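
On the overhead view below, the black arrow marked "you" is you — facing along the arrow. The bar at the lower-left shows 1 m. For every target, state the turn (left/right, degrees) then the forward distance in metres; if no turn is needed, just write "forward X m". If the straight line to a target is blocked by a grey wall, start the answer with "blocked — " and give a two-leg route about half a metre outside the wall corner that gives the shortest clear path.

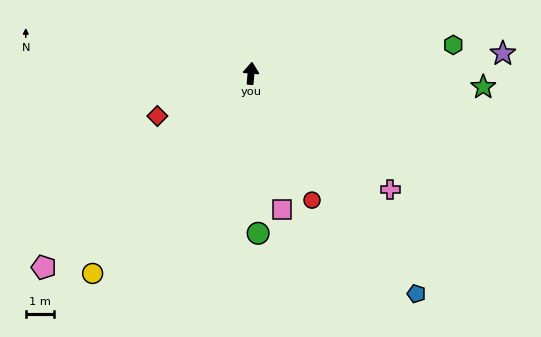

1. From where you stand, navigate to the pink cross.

turn right 125°, forward 6.5 m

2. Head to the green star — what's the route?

turn right 88°, forward 8.4 m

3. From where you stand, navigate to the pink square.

turn right 162°, forward 5.0 m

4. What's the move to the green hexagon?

turn right 77°, forward 7.3 m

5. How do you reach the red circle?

turn right 149°, forward 5.1 m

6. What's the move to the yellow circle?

turn left 147°, forward 9.2 m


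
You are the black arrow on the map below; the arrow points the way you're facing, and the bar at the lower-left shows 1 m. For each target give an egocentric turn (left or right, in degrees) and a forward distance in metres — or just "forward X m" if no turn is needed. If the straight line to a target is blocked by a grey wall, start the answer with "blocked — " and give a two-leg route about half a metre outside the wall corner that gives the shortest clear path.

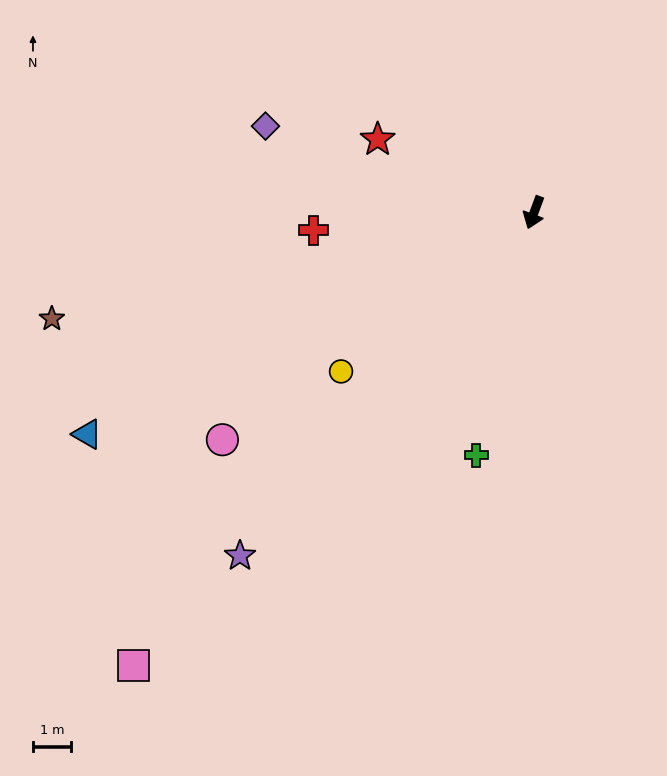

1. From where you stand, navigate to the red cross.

turn right 65°, forward 5.8 m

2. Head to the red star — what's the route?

turn right 95°, forward 4.5 m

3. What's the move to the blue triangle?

turn right 43°, forward 13.1 m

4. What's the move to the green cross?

turn left 7°, forward 6.6 m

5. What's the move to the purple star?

turn right 20°, forward 11.9 m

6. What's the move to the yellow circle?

turn right 30°, forward 6.6 m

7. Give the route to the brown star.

turn right 57°, forward 13.0 m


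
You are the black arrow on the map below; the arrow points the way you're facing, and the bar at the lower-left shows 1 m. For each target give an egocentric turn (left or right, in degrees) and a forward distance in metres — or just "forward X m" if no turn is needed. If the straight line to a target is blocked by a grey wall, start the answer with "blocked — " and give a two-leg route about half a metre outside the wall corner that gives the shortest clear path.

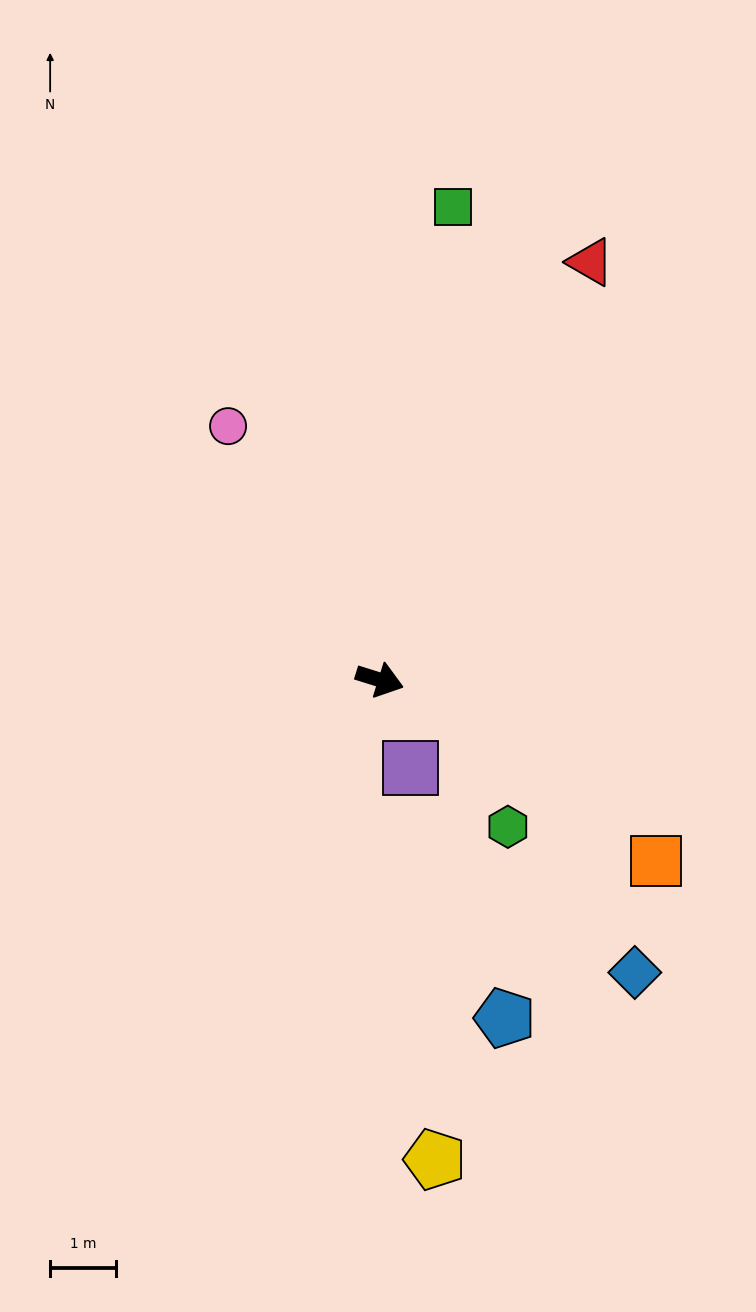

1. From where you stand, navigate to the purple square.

turn right 53°, forward 1.4 m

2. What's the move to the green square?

turn left 98°, forward 7.3 m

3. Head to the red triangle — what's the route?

turn left 81°, forward 7.1 m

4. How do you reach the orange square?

turn right 16°, forward 5.1 m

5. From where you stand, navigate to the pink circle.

turn left 138°, forward 4.5 m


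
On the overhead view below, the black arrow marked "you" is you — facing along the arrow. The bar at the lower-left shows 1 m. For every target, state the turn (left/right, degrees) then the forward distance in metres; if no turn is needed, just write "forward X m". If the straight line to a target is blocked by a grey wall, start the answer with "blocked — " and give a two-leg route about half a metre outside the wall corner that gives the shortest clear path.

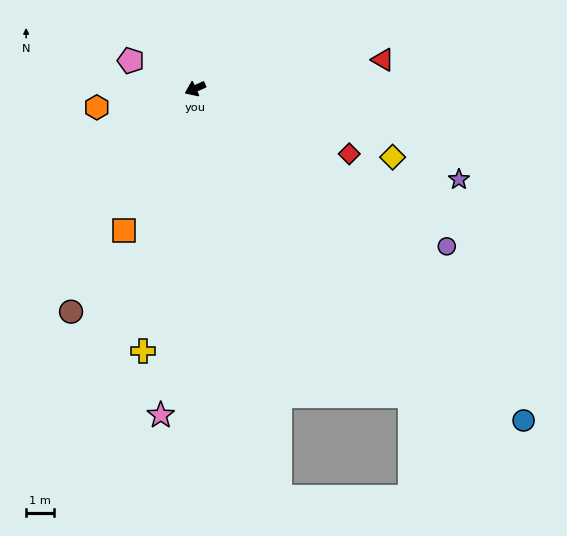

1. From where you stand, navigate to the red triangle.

turn left 165°, forward 6.7 m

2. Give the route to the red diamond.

turn left 133°, forward 5.9 m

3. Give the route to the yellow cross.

turn left 55°, forward 9.4 m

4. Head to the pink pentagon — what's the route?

turn right 48°, forward 2.5 m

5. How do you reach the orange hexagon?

turn right 13°, forward 3.5 m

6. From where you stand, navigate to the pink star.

turn left 60°, forward 11.6 m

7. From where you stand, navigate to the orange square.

turn left 39°, forward 5.6 m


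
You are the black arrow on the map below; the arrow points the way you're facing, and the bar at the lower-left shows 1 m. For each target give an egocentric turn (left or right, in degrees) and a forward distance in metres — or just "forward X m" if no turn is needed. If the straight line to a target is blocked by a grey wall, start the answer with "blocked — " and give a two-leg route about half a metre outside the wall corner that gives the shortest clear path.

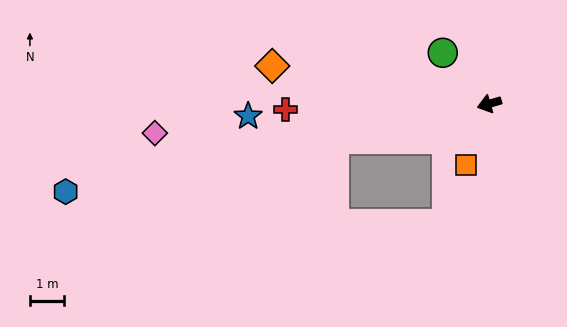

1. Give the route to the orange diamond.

turn right 26°, forward 6.4 m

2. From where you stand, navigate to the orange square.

turn left 53°, forward 1.9 m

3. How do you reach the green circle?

turn right 64°, forward 2.0 m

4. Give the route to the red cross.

turn right 15°, forward 5.9 m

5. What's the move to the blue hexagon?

turn right 5°, forward 12.6 m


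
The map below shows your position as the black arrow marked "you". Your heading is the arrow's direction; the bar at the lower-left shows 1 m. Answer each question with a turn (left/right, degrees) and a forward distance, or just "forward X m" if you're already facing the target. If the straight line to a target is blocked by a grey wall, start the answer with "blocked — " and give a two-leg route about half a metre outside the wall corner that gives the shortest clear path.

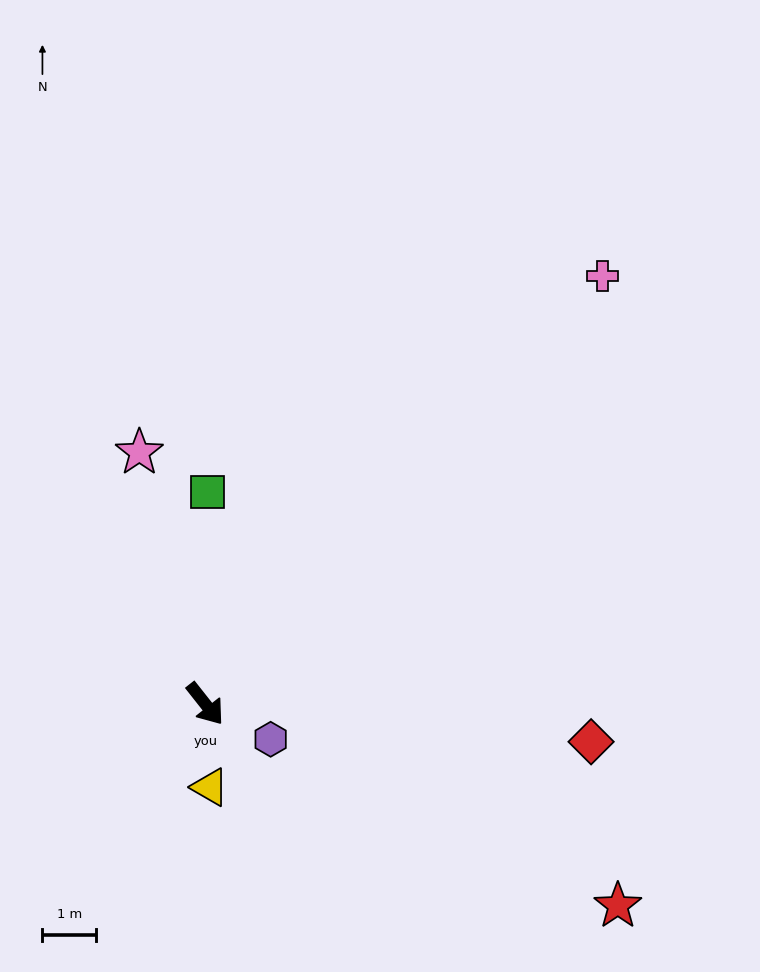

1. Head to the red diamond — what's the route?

turn left 46°, forward 7.3 m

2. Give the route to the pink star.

turn left 156°, forward 4.9 m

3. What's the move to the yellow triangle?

turn right 35°, forward 1.6 m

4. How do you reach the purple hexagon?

turn left 23°, forward 1.4 m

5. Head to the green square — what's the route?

turn left 141°, forward 4.0 m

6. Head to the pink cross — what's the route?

turn left 99°, forward 10.9 m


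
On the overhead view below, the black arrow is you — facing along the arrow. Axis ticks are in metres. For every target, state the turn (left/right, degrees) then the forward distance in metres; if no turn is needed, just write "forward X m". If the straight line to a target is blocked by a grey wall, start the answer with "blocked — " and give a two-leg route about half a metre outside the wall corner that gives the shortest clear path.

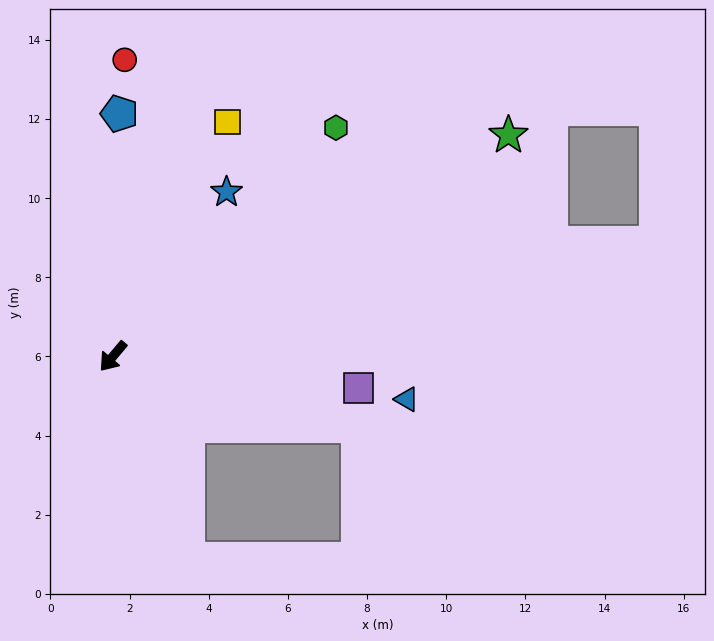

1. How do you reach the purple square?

turn left 123°, forward 6.3 m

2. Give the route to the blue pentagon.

turn right 141°, forward 6.1 m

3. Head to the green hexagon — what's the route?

turn left 176°, forward 8.1 m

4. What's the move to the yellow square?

turn right 166°, forward 6.6 m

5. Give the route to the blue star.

turn right 175°, forward 5.0 m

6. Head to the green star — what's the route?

turn left 159°, forward 11.4 m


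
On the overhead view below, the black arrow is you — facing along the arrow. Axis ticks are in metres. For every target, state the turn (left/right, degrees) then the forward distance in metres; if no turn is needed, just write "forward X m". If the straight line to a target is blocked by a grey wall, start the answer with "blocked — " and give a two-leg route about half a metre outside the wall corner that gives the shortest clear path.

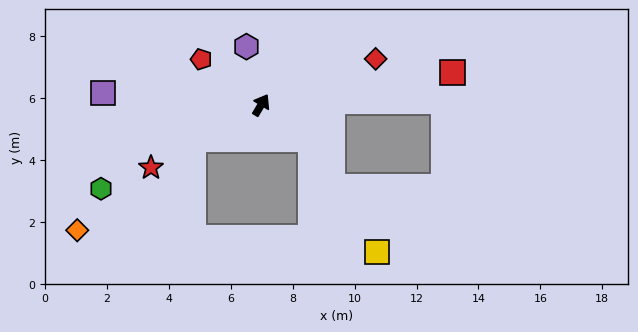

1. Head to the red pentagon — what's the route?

turn left 84°, forward 2.4 m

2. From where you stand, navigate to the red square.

turn right 49°, forward 6.3 m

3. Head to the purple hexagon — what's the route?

turn left 45°, forward 1.9 m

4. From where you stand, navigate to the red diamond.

turn right 37°, forward 4.0 m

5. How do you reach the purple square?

turn left 117°, forward 5.1 m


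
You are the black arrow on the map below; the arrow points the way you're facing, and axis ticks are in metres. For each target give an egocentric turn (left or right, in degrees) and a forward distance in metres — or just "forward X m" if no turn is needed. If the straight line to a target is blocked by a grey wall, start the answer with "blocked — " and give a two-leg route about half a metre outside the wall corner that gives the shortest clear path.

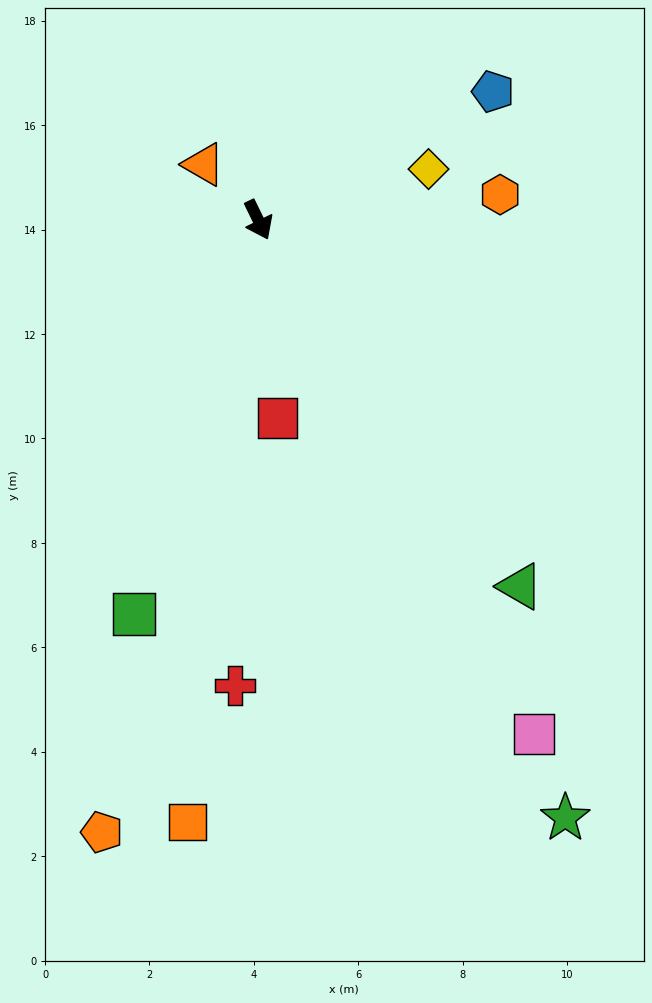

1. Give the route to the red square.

turn right 20°, forward 3.8 m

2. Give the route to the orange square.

turn right 33°, forward 11.6 m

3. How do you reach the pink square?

turn left 2°, forward 11.2 m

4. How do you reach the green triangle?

turn left 10°, forward 8.6 m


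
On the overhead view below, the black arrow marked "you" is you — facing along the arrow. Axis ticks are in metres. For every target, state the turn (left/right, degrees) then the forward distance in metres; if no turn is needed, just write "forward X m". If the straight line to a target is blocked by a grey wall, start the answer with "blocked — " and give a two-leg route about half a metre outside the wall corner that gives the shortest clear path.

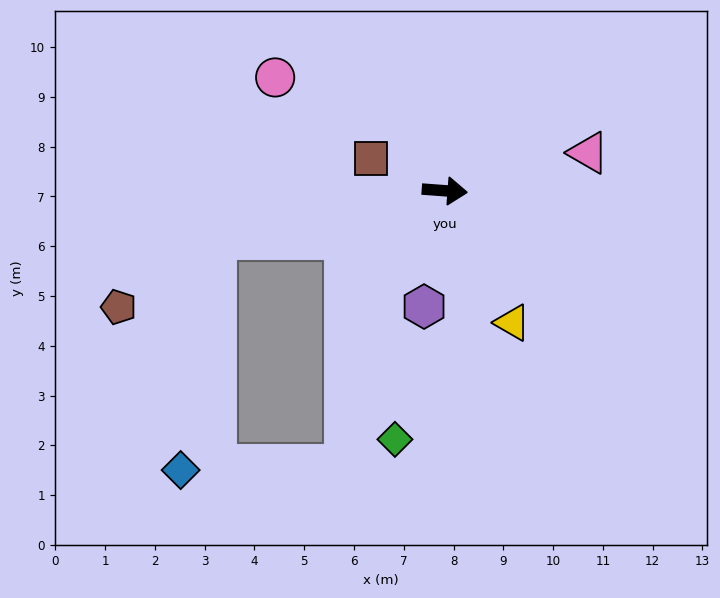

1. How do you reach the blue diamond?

blocked — turn right 164°, forward 4.7 m, then turn left 70°, forward 4.7 m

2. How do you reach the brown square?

turn left 161°, forward 1.6 m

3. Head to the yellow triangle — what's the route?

turn right 59°, forward 3.0 m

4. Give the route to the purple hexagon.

turn right 96°, forward 2.4 m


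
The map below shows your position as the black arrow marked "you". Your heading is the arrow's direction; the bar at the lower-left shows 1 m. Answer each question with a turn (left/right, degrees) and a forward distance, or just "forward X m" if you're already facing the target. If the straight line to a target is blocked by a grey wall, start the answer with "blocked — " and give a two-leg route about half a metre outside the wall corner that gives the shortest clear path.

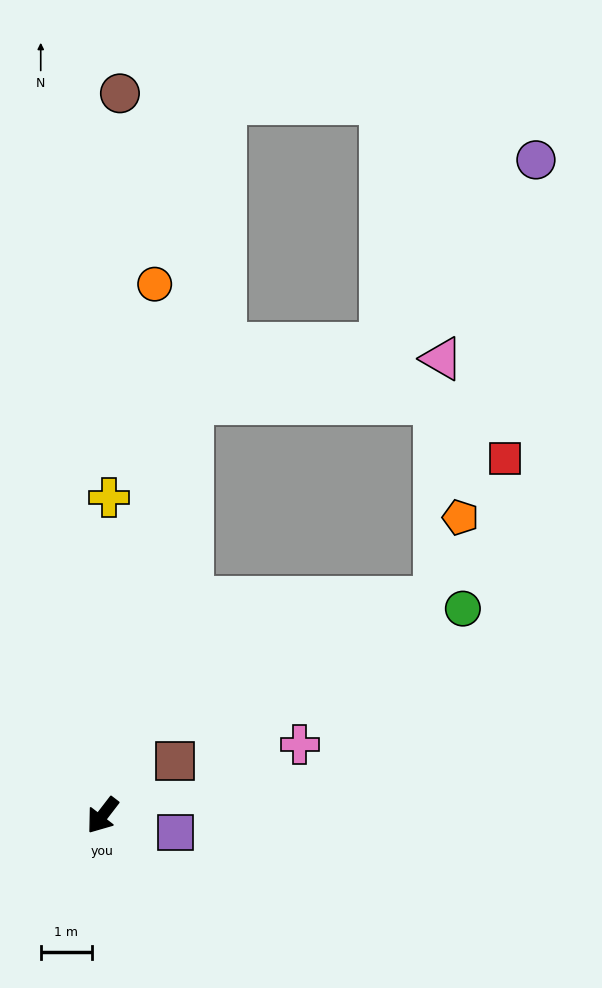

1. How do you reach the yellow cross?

turn right 144°, forward 6.2 m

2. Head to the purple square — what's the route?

turn left 114°, forward 1.5 m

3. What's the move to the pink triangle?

blocked — turn right 155°, forward 8.2 m, then turn right 67°, forward 4.9 m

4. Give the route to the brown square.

turn left 164°, forward 1.8 m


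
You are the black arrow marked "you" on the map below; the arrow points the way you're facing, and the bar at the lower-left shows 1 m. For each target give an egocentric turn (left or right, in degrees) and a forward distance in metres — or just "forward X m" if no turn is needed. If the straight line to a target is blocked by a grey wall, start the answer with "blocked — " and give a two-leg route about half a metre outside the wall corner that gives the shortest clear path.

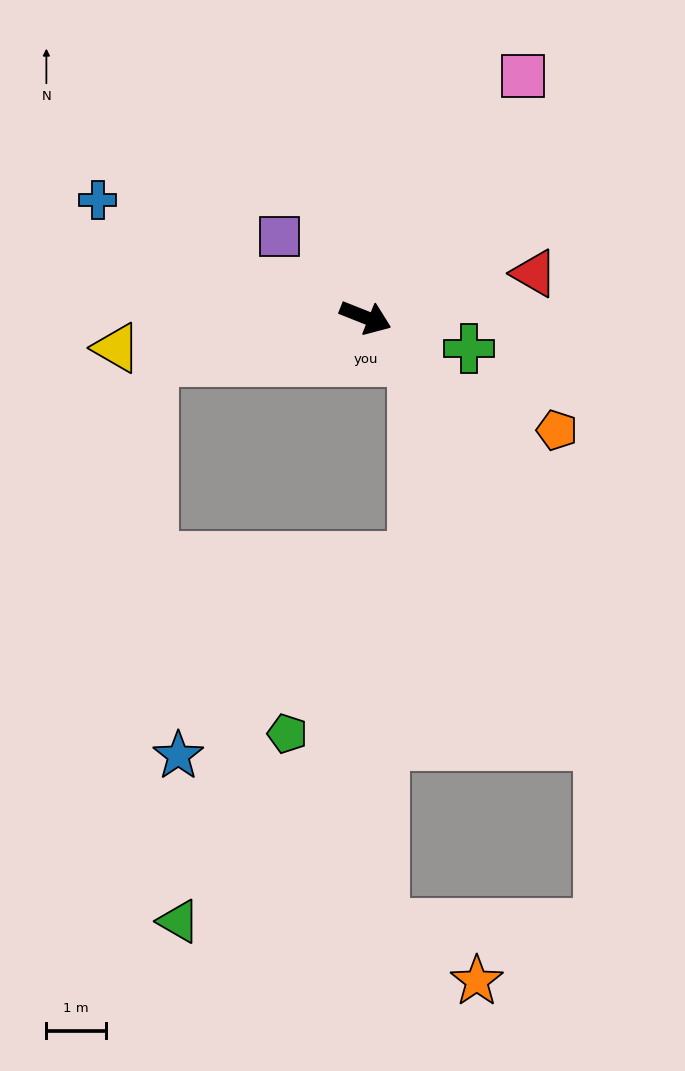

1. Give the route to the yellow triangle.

turn right 151°, forward 4.2 m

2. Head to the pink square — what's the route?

turn left 79°, forward 4.8 m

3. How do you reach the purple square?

turn left 158°, forward 2.0 m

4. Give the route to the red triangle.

turn left 36°, forward 2.9 m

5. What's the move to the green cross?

turn left 5°, forward 1.8 m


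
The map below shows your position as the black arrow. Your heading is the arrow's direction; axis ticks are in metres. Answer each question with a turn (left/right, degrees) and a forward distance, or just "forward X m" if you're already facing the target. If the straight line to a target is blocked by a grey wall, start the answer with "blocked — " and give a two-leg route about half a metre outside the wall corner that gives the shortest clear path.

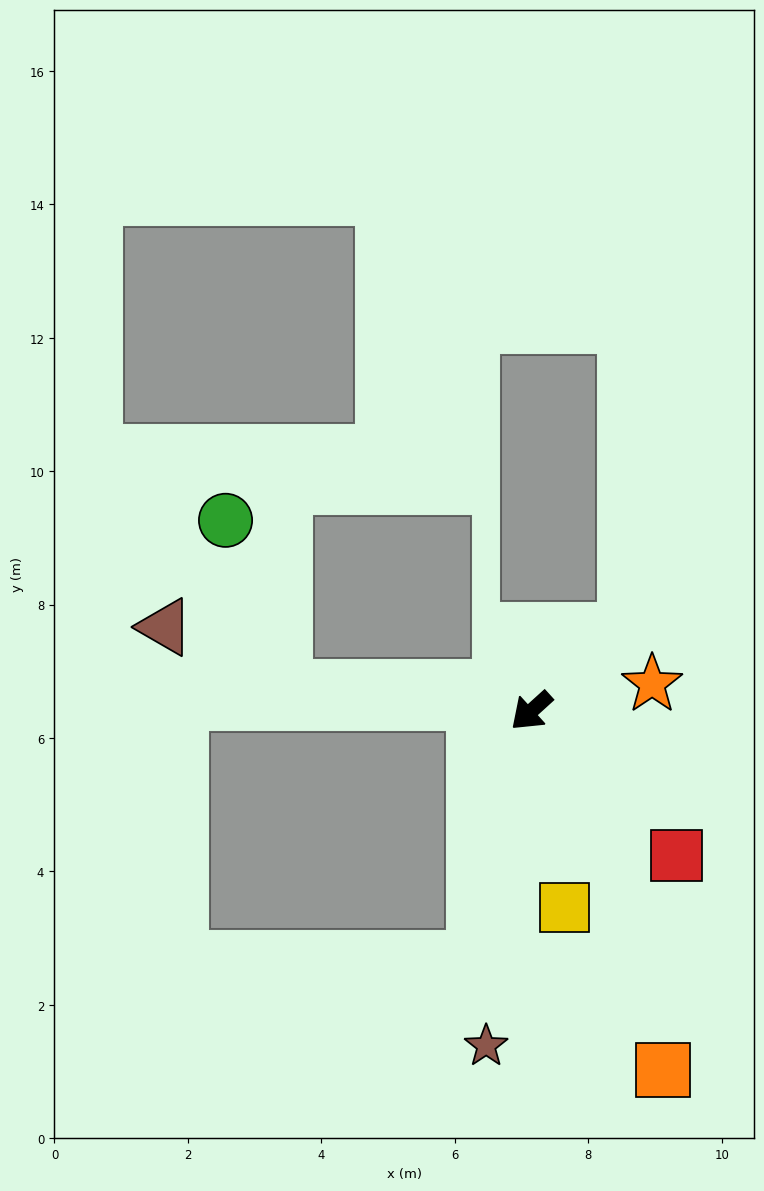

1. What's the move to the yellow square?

turn left 57°, forward 3.0 m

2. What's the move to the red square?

turn left 93°, forward 3.1 m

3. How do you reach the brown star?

turn left 40°, forward 5.1 m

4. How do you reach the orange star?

turn left 150°, forward 1.9 m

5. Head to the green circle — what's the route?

blocked — turn right 48°, forward 3.7 m, then turn right 65°, forward 2.7 m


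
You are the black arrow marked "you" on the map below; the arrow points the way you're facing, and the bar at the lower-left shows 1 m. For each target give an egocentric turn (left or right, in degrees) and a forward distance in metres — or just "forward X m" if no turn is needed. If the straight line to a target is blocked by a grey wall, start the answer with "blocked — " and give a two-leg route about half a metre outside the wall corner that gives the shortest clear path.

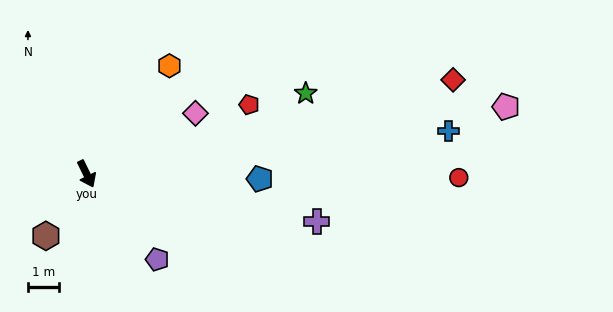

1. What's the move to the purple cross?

turn left 52°, forward 7.7 m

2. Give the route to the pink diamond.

turn left 93°, forward 4.1 m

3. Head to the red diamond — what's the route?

turn left 78°, forward 12.3 m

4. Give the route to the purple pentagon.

turn left 14°, forward 3.6 m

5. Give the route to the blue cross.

turn left 71°, forward 11.9 m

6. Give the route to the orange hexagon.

turn left 117°, forward 4.4 m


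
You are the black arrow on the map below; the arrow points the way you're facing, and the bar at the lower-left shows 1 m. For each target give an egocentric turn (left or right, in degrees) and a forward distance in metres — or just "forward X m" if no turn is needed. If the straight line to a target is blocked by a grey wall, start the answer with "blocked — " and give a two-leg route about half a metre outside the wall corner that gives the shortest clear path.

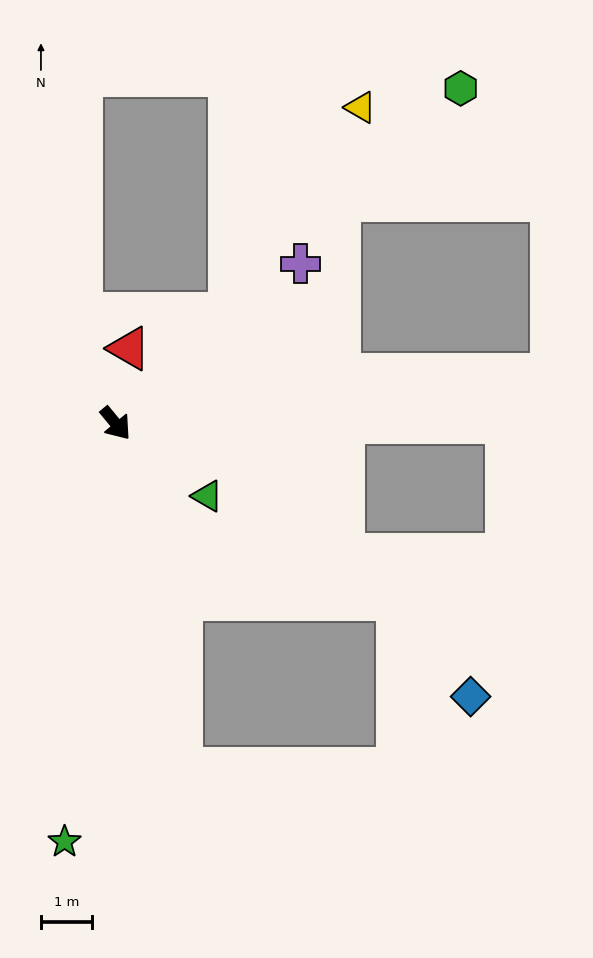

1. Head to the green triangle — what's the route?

turn left 12°, forward 2.3 m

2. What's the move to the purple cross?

turn left 91°, forward 4.8 m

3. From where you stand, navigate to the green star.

turn right 47°, forward 8.3 m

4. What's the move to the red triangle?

turn left 130°, forward 1.5 m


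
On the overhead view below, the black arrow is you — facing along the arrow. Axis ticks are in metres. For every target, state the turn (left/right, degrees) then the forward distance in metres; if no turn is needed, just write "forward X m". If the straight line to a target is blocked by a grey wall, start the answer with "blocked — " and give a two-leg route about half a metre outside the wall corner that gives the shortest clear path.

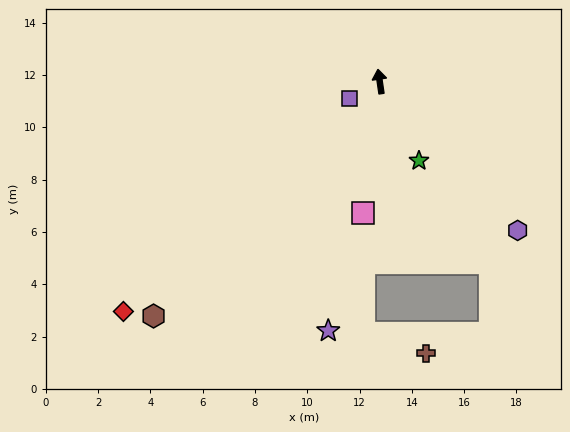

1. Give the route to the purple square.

turn left 111°, forward 1.3 m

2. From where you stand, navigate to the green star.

turn right 162°, forward 3.4 m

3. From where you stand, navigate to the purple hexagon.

turn right 146°, forward 7.8 m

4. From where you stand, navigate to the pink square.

turn left 164°, forward 5.1 m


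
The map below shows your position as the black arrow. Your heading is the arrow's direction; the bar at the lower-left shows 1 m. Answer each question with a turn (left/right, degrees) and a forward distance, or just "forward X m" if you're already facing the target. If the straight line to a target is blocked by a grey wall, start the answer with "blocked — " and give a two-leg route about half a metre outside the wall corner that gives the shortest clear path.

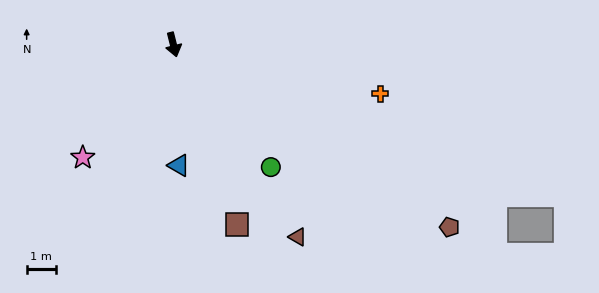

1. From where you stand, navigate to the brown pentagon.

turn left 42°, forward 11.3 m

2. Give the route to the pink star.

turn right 53°, forward 4.9 m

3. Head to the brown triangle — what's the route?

turn left 19°, forward 7.8 m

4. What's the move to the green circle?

turn left 24°, forward 5.3 m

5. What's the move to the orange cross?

turn left 63°, forward 7.3 m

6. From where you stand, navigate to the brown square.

turn left 5°, forward 6.5 m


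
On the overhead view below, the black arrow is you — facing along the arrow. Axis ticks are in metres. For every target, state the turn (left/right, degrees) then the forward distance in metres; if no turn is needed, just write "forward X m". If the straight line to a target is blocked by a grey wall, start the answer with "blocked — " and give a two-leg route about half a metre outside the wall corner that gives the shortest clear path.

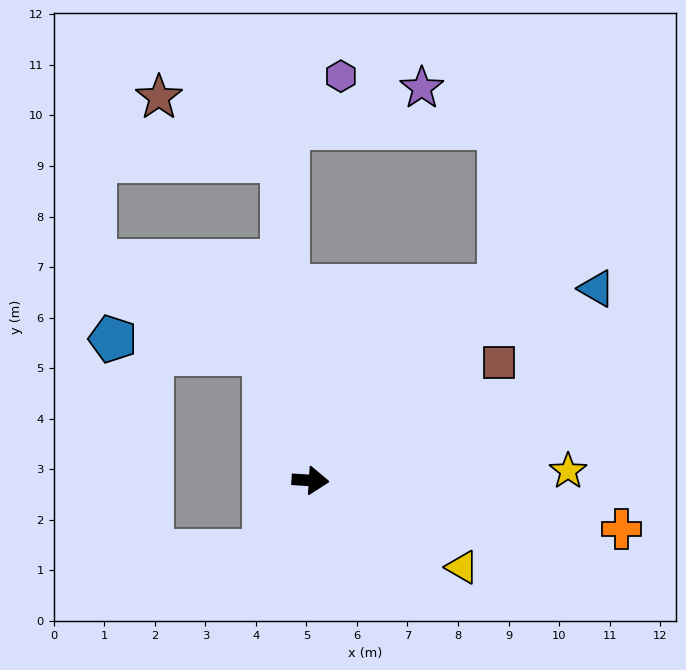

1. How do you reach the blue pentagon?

blocked — turn left 114°, forward 2.7 m, then turn left 64°, forward 3.0 m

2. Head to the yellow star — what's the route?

turn left 6°, forward 5.1 m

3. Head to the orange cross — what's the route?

turn right 5°, forward 6.2 m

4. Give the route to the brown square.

turn left 36°, forward 4.4 m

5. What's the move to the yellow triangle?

turn right 26°, forward 3.5 m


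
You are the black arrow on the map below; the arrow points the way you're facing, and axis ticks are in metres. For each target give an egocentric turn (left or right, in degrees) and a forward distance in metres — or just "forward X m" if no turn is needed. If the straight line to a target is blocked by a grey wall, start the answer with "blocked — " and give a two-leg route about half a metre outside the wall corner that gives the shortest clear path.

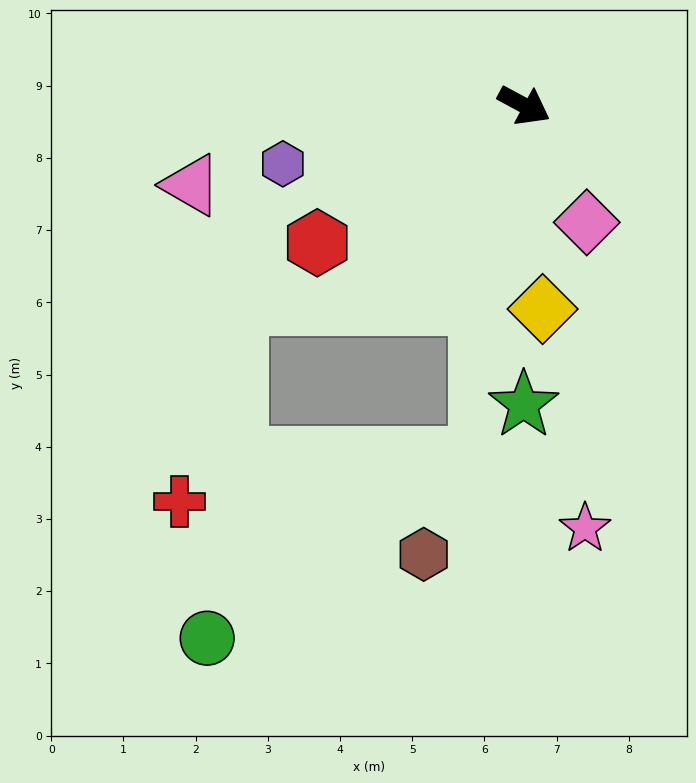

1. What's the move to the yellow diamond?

turn right 56°, forward 2.8 m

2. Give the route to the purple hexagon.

turn right 138°, forward 3.4 m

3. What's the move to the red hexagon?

turn right 118°, forward 3.4 m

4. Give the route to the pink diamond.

turn right 33°, forward 1.8 m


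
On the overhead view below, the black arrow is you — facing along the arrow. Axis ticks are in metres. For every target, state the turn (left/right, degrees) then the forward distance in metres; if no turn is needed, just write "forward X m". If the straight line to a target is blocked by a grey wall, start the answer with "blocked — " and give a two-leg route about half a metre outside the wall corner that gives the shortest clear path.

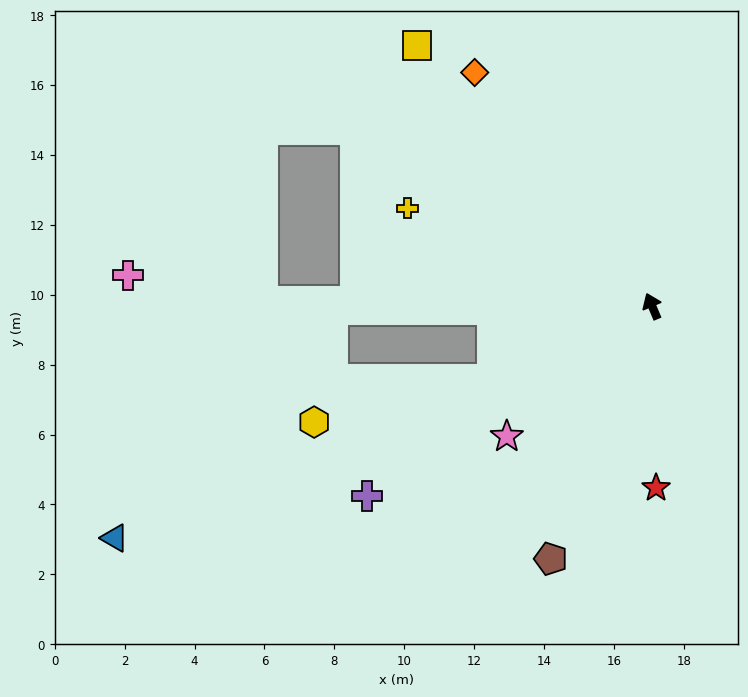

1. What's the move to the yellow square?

turn left 19°, forward 10.0 m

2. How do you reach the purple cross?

turn left 101°, forward 9.8 m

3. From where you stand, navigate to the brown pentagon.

turn left 135°, forward 7.8 m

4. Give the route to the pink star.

turn left 109°, forward 5.6 m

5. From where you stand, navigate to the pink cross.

blocked — turn left 66°, forward 11.1 m, then turn right 10°, forward 3.9 m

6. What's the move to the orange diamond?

turn left 14°, forward 8.4 m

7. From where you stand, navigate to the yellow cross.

turn left 45°, forward 7.5 m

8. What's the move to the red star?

turn left 158°, forward 5.2 m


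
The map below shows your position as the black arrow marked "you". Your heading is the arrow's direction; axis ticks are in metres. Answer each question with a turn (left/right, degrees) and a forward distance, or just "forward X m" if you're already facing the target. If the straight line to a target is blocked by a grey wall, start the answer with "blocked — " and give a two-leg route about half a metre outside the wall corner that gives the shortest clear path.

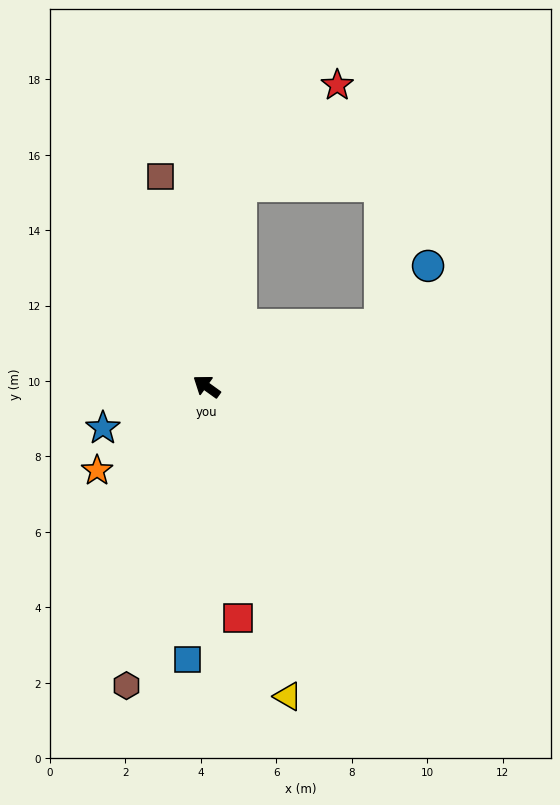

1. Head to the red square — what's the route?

turn left 134°, forward 6.2 m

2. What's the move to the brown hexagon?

turn left 111°, forward 8.2 m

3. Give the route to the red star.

blocked — turn right 64°, forward 5.4 m, then turn right 34°, forward 3.7 m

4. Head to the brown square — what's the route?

turn right 42°, forward 5.7 m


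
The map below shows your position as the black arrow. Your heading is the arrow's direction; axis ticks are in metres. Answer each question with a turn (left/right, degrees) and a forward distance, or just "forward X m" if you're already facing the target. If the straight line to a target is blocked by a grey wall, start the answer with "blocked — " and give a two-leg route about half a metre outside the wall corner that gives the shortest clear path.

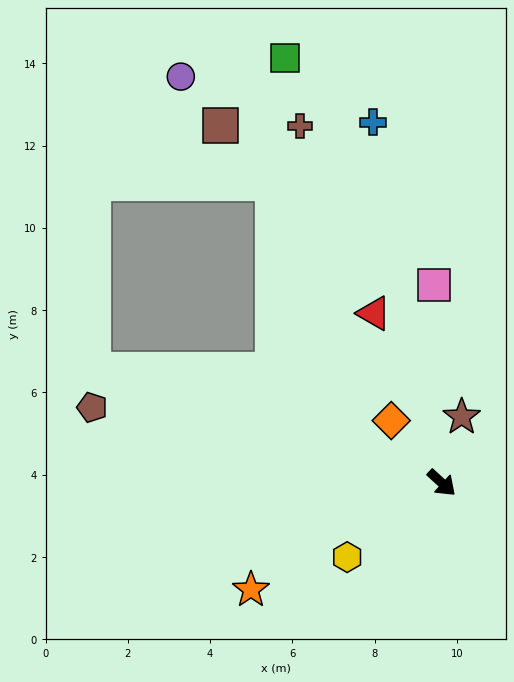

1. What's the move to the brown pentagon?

turn right 150°, forward 8.7 m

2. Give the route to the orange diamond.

turn left 172°, forward 1.9 m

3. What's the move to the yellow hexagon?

turn right 99°, forward 2.9 m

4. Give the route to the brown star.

turn left 116°, forward 1.7 m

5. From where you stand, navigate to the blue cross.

turn left 143°, forward 8.9 m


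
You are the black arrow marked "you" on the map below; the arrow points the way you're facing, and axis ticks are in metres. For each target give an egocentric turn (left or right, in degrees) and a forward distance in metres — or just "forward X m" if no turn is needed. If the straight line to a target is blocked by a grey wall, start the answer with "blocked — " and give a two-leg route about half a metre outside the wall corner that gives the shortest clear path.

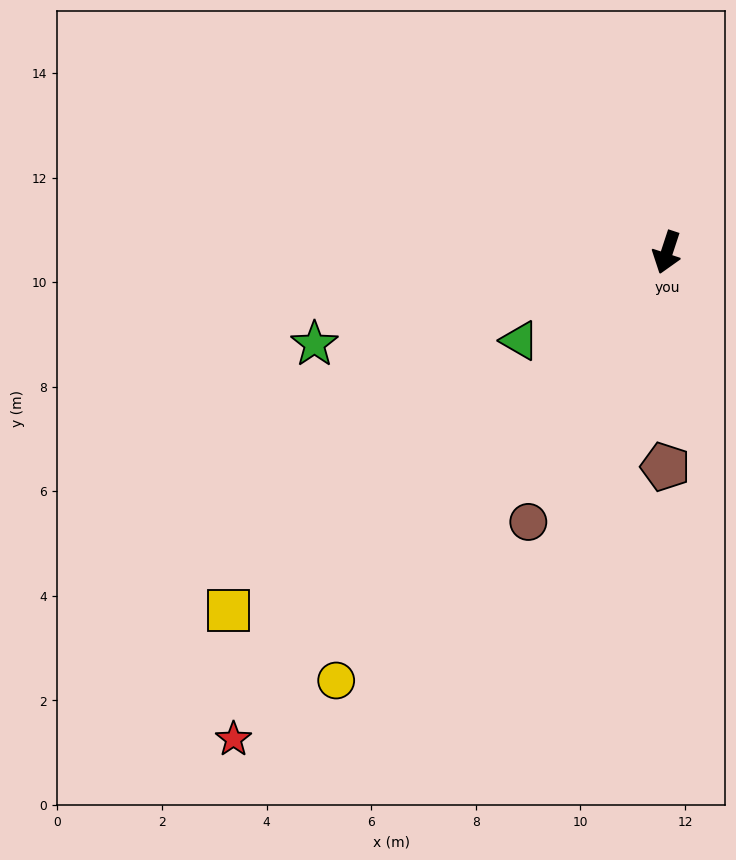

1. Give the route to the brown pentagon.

turn left 18°, forward 4.1 m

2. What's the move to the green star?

turn right 57°, forward 7.0 m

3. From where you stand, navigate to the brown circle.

turn right 9°, forward 5.8 m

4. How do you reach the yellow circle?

turn right 19°, forward 10.3 m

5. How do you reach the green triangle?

turn right 41°, forward 3.3 m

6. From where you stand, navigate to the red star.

turn right 23°, forward 12.5 m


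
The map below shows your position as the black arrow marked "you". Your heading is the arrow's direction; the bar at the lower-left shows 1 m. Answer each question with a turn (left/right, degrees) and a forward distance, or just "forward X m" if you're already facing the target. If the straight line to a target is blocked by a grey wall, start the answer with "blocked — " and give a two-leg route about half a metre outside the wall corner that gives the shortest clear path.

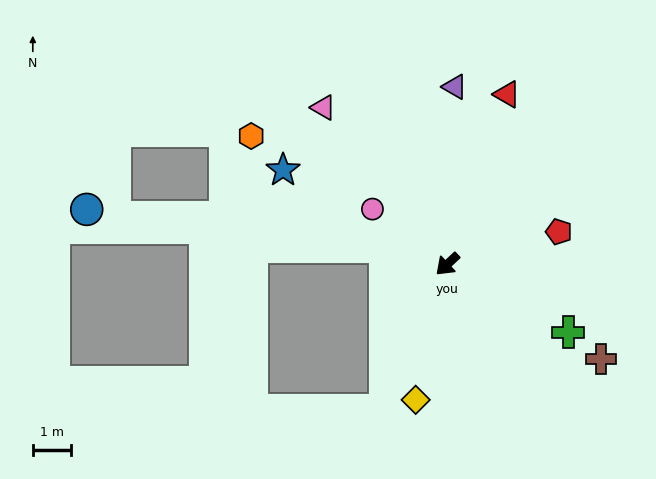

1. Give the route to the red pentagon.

turn left 153°, forward 3.1 m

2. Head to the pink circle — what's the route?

turn right 79°, forward 2.4 m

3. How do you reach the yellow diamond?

turn left 34°, forward 3.7 m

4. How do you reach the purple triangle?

turn right 136°, forward 4.7 m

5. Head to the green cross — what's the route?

turn left 107°, forward 3.7 m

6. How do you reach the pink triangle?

turn right 95°, forward 5.3 m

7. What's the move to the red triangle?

turn right 152°, forward 4.7 m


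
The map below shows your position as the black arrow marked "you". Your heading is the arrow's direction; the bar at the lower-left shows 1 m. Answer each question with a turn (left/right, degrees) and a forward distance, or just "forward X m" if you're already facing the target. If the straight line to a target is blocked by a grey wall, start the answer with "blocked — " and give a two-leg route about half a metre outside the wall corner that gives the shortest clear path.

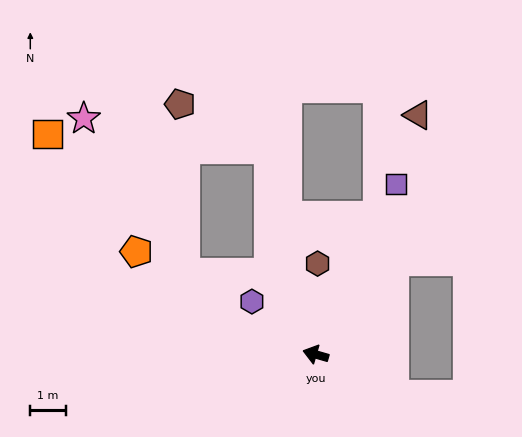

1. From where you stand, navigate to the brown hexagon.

turn right 75°, forward 2.6 m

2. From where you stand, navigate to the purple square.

turn right 99°, forward 5.3 m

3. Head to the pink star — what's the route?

blocked — turn right 61°, forward 5.9 m, then turn left 68°, forward 5.3 m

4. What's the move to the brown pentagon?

blocked — turn right 61°, forward 5.9 m, then turn left 51°, forward 2.8 m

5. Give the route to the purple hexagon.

turn right 24°, forward 2.3 m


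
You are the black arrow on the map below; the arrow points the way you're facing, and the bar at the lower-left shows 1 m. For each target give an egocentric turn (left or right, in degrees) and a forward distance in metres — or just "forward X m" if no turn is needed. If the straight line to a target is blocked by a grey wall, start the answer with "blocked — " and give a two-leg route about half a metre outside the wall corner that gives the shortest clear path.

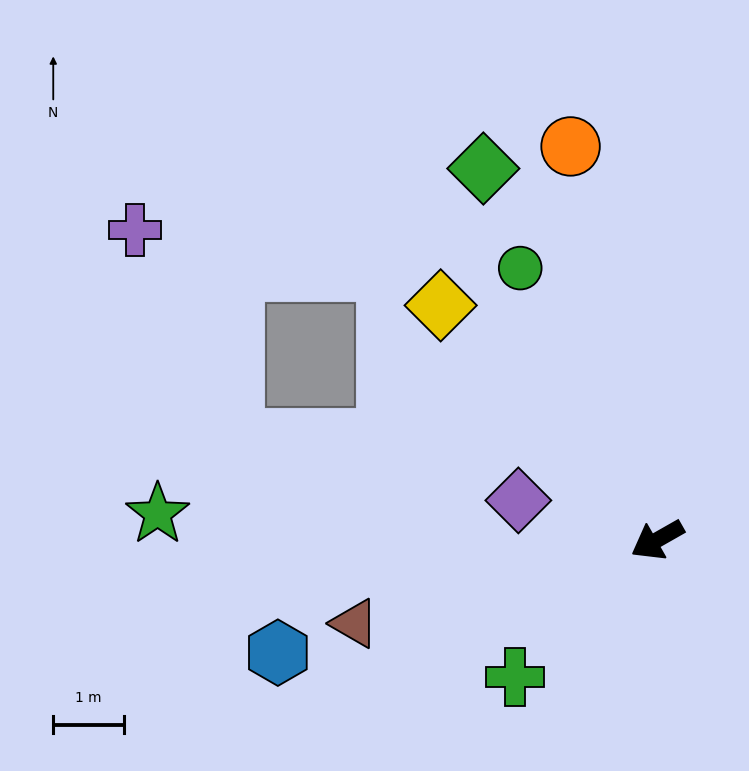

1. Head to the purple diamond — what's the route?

turn right 45°, forward 2.1 m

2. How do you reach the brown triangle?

turn right 14°, forward 4.5 m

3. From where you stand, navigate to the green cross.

turn left 14°, forward 2.8 m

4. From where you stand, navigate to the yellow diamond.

turn right 77°, forward 4.5 m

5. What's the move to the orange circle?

turn right 107°, forward 5.7 m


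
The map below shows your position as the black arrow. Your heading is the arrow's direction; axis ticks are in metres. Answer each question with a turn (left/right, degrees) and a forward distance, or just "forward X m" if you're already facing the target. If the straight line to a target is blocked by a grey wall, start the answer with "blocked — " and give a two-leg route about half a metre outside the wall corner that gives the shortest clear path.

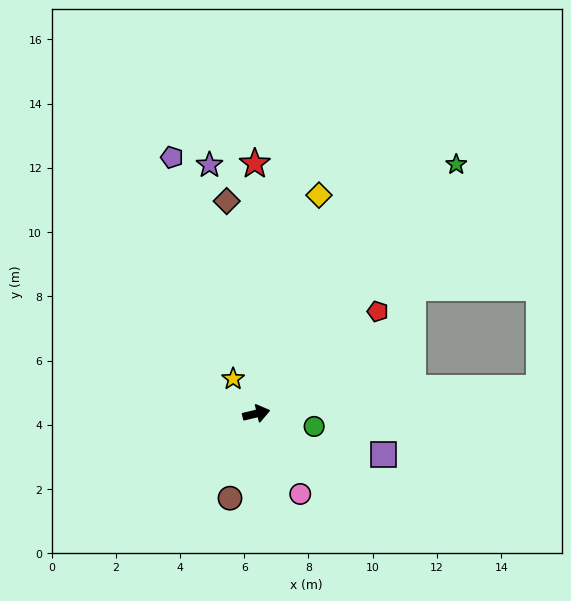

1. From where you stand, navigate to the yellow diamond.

turn left 61°, forward 7.1 m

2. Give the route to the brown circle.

turn right 121°, forward 2.8 m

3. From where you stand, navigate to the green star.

turn left 38°, forward 9.9 m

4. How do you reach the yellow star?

turn left 110°, forward 1.3 m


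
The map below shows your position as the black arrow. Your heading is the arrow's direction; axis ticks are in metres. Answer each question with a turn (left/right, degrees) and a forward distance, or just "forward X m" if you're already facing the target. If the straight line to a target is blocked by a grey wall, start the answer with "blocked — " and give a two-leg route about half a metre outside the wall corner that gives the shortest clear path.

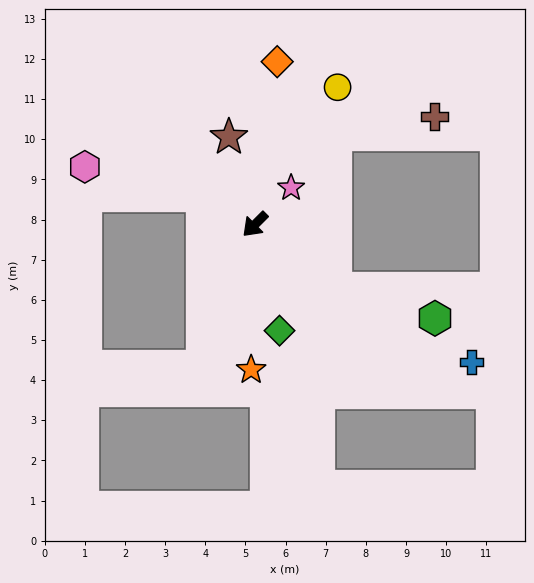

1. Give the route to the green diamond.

turn left 58°, forward 2.7 m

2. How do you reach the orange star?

turn left 43°, forward 3.6 m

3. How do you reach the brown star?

turn right 118°, forward 2.3 m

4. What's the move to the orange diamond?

turn right 143°, forward 4.1 m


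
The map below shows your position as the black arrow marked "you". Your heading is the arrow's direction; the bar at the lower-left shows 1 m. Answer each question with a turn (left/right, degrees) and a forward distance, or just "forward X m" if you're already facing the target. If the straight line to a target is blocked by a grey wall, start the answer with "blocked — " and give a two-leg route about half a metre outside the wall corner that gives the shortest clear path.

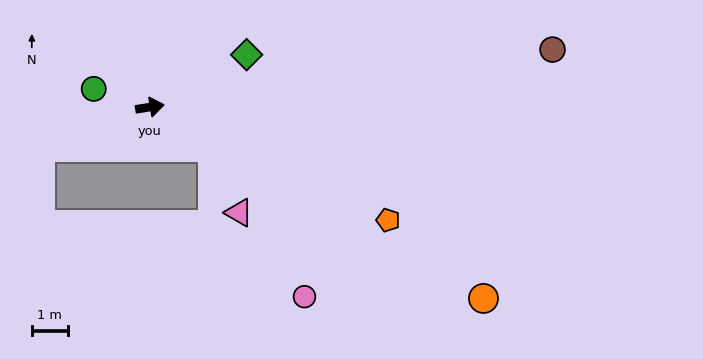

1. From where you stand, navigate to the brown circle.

forward 11.4 m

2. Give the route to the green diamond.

turn left 19°, forward 3.1 m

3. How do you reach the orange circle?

turn right 39°, forward 10.7 m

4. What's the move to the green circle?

turn left 153°, forward 1.6 m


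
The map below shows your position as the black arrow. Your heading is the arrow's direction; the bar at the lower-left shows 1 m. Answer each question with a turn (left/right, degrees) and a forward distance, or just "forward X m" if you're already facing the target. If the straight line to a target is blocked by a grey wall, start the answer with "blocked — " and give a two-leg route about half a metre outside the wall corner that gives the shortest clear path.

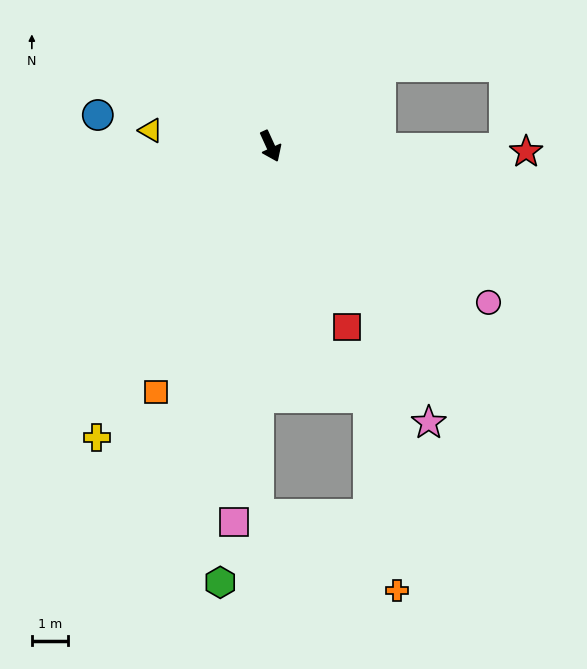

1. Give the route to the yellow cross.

turn right 55°, forward 9.3 m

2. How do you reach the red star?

turn left 64°, forward 7.0 m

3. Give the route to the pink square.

turn right 30°, forward 10.4 m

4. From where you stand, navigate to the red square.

forward 5.4 m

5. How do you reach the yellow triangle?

turn right 122°, forward 3.3 m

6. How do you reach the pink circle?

turn left 30°, forward 7.4 m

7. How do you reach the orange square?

turn right 49°, forward 7.5 m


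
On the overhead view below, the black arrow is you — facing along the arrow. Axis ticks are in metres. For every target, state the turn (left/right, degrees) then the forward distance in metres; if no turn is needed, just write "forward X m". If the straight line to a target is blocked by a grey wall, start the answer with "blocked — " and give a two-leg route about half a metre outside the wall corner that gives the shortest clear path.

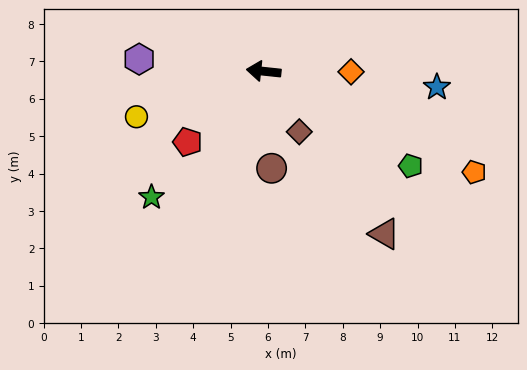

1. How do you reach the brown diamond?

turn left 127°, forward 1.9 m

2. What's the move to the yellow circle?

turn left 26°, forward 3.6 m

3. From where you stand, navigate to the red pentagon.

turn left 49°, forward 2.8 m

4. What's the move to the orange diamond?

turn right 174°, forward 2.3 m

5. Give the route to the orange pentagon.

turn left 160°, forward 6.2 m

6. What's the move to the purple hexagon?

forward 3.3 m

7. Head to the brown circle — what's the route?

turn left 101°, forward 2.6 m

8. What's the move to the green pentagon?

turn left 153°, forward 4.7 m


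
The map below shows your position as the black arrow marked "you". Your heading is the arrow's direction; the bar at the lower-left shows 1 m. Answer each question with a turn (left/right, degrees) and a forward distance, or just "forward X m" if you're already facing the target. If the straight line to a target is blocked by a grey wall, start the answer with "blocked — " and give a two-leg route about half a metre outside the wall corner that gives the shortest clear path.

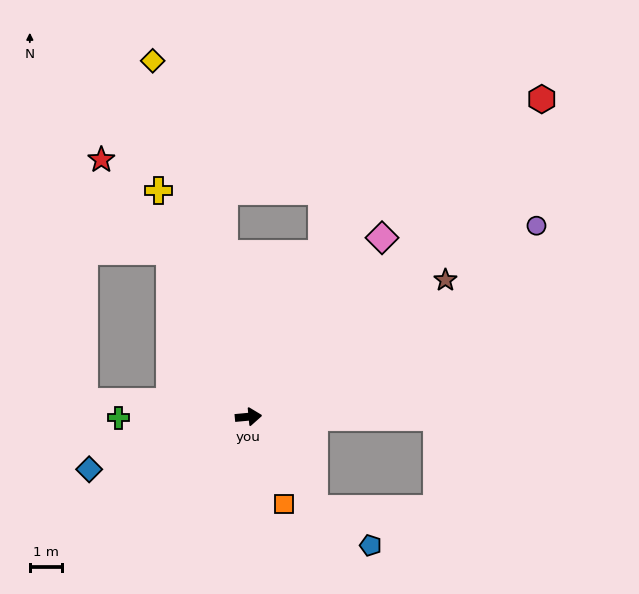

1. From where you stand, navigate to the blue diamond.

turn right 167°, forward 5.3 m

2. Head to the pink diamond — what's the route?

turn left 48°, forward 7.0 m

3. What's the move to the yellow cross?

turn left 106°, forward 7.7 m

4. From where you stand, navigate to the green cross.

turn left 175°, forward 4.1 m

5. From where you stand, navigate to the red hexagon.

turn left 42°, forward 13.6 m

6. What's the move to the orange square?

turn right 73°, forward 3.0 m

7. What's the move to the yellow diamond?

turn left 100°, forward 11.6 m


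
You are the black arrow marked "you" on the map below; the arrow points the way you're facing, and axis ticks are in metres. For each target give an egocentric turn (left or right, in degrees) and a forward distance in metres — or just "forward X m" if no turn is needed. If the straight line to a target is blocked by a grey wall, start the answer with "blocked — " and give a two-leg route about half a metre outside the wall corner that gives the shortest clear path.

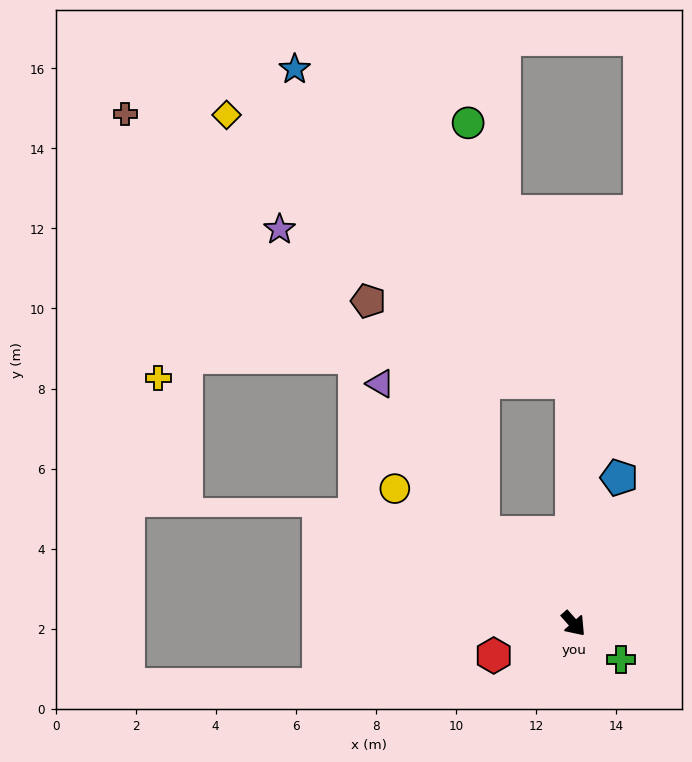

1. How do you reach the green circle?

blocked — turn left 139°, forward 6.0 m, then turn left 21°, forward 7.0 m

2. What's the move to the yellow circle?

turn right 169°, forward 5.6 m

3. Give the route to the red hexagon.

turn right 110°, forward 2.1 m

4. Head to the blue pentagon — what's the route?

turn left 121°, forward 3.8 m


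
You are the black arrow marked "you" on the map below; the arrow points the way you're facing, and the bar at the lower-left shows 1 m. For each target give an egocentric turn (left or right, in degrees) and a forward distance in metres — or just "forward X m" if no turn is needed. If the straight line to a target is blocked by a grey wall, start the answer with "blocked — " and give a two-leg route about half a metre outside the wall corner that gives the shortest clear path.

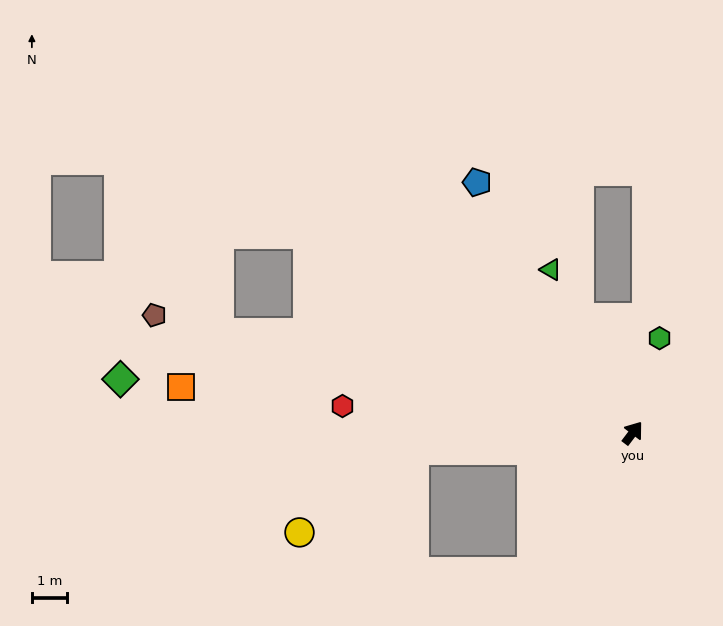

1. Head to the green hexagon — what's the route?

turn left 21°, forward 2.8 m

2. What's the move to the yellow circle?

blocked — turn left 132°, forward 6.2 m, then turn left 31°, forward 4.0 m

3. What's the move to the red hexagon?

turn left 122°, forward 8.2 m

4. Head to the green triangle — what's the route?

turn left 64°, forward 5.1 m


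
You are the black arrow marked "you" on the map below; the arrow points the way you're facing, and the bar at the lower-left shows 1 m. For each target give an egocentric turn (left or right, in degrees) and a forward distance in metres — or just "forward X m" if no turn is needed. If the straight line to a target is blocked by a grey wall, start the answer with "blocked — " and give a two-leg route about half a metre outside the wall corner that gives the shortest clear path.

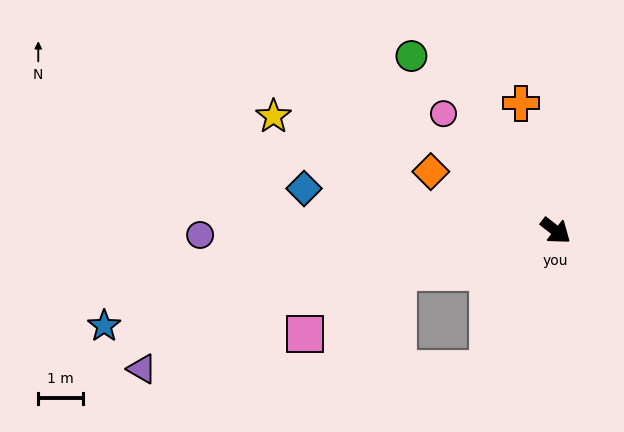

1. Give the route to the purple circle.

turn right 141°, forward 7.9 m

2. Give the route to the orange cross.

turn left 143°, forward 2.9 m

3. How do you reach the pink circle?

turn left 172°, forward 3.6 m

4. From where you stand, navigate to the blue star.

turn right 130°, forward 10.2 m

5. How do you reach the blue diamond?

turn right 152°, forward 5.6 m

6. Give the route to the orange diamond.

turn right 167°, forward 3.1 m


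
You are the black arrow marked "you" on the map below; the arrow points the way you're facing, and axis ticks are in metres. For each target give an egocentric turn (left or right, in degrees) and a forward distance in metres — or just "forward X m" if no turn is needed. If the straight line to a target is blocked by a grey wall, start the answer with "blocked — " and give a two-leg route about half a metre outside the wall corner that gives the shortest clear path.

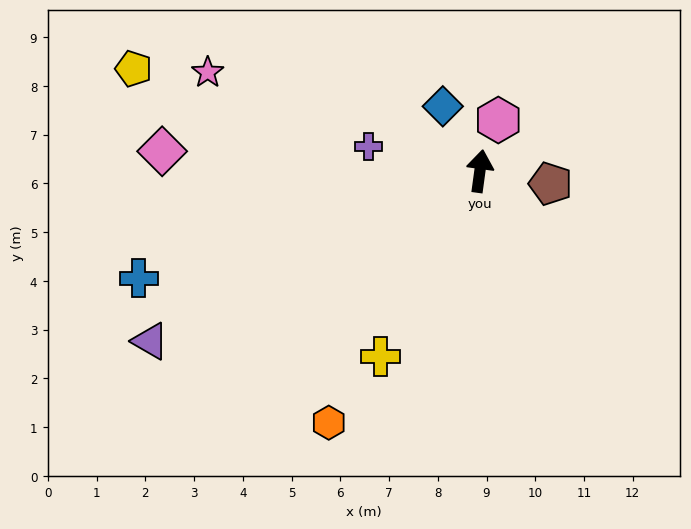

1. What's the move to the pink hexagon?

turn right 12°, forward 1.1 m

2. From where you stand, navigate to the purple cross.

turn left 86°, forward 2.3 m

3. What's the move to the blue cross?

turn left 115°, forward 7.3 m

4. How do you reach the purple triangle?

turn left 125°, forward 7.6 m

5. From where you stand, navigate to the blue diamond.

turn left 38°, forward 1.5 m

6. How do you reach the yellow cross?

turn left 160°, forward 4.3 m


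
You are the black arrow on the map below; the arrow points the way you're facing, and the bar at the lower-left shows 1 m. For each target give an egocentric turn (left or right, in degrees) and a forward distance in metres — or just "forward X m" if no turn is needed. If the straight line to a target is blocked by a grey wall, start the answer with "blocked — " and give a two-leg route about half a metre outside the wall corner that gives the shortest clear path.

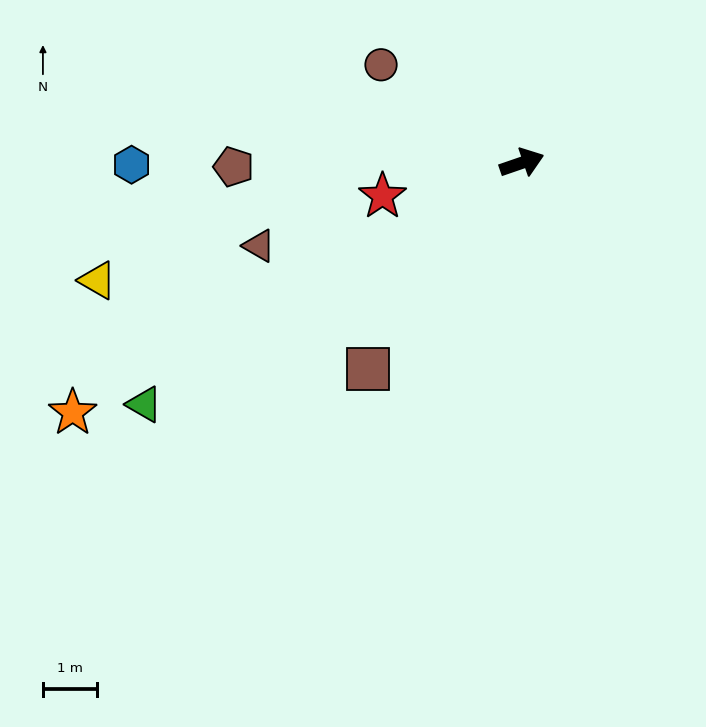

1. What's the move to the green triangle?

turn right 166°, forward 8.4 m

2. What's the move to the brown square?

turn right 146°, forward 4.8 m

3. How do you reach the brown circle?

turn left 126°, forward 3.2 m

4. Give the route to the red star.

turn left 174°, forward 2.7 m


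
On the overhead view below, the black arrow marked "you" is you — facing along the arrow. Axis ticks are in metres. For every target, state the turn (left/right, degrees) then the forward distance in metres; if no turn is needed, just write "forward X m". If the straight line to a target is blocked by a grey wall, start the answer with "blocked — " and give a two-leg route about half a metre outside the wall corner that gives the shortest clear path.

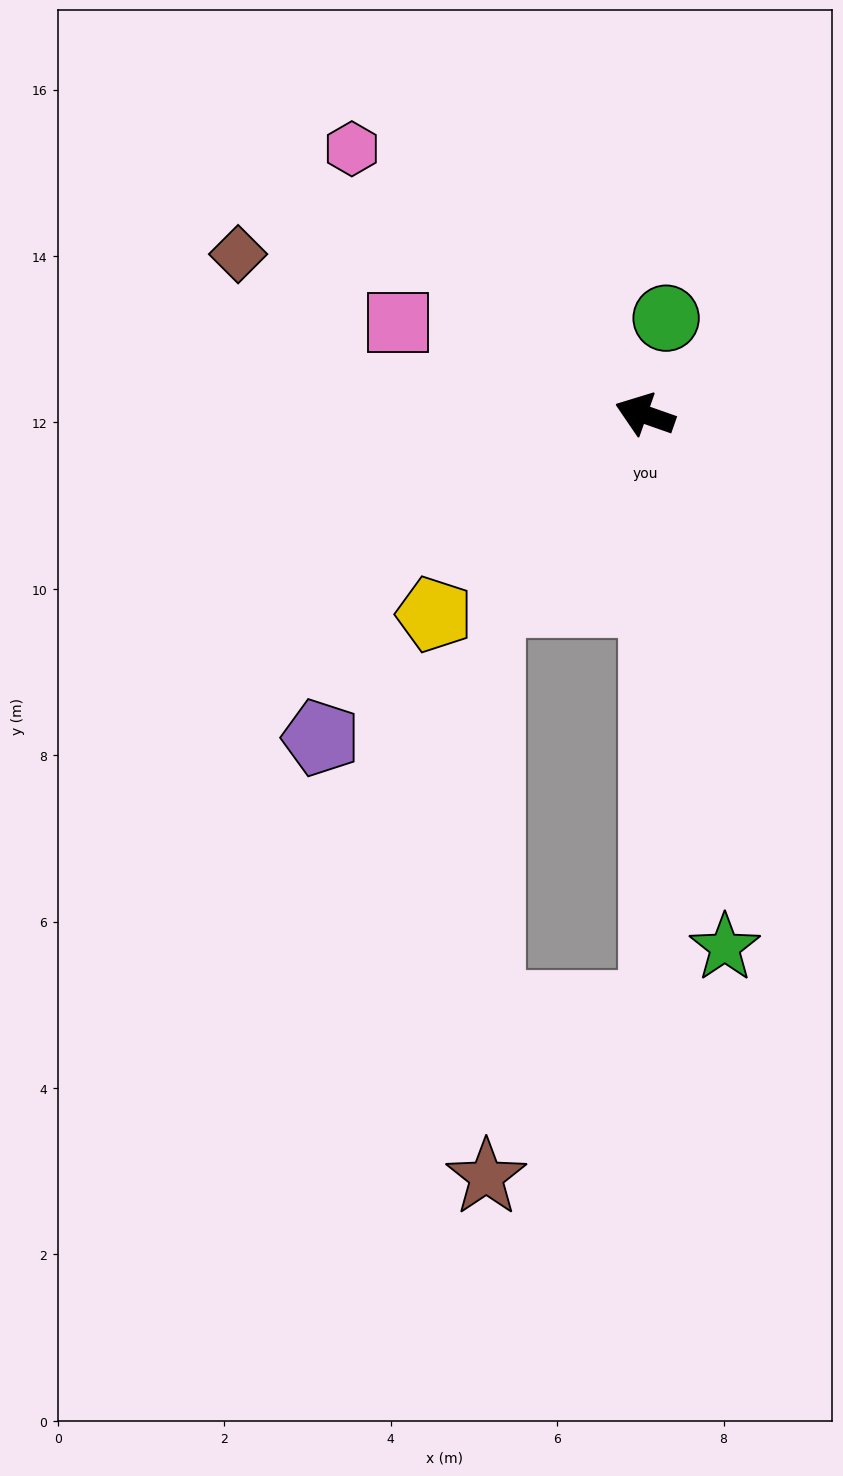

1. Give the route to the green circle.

turn right 83°, forward 1.2 m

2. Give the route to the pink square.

forward 3.2 m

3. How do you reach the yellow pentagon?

turn left 63°, forward 3.5 m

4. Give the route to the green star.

turn left 118°, forward 6.5 m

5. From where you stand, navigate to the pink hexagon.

turn right 23°, forward 4.8 m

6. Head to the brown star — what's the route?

blocked — turn left 70°, forward 2.9 m, then turn left 39°, forward 6.9 m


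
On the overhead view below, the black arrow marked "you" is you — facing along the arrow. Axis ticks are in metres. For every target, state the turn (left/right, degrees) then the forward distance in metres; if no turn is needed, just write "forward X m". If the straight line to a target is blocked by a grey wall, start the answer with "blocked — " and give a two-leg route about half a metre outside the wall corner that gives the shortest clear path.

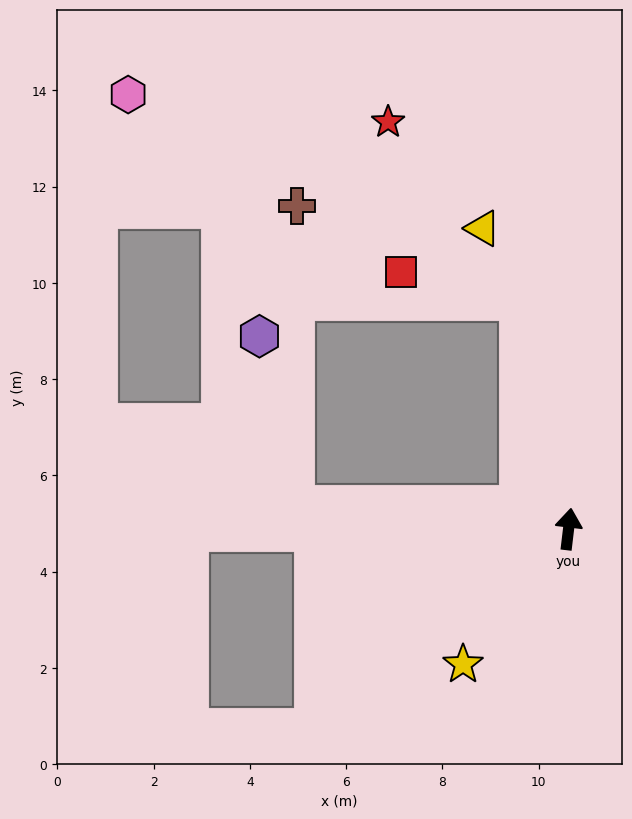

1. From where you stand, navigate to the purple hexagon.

blocked — turn left 92°, forward 5.7 m, then turn right 74°, forward 3.6 m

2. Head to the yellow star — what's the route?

turn left 149°, forward 3.6 m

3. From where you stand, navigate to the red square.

blocked — turn left 19°, forward 4.9 m, then turn left 64°, forward 2.5 m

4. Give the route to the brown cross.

blocked — turn left 92°, forward 5.7 m, then turn right 86°, forward 6.2 m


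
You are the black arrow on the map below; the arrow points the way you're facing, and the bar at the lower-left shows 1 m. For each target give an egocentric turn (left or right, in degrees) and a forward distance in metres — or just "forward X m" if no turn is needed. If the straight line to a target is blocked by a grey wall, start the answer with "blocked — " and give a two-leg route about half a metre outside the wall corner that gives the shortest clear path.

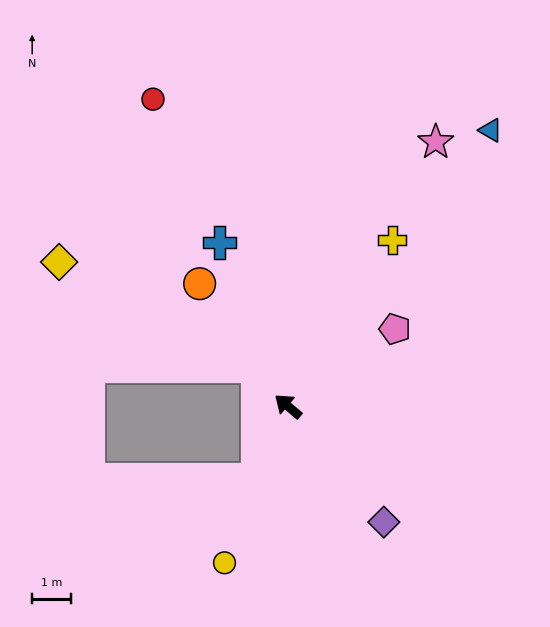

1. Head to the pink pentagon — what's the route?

turn right 104°, forward 3.4 m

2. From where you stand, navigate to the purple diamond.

turn left 170°, forward 3.9 m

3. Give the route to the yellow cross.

turn right 82°, forward 5.1 m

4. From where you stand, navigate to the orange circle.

turn right 14°, forward 3.9 m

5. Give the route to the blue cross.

turn right 27°, forward 4.6 m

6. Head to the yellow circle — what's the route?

turn left 108°, forward 4.4 m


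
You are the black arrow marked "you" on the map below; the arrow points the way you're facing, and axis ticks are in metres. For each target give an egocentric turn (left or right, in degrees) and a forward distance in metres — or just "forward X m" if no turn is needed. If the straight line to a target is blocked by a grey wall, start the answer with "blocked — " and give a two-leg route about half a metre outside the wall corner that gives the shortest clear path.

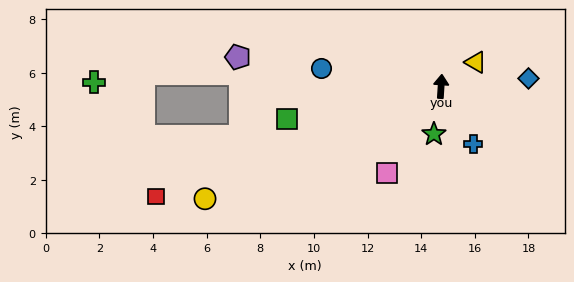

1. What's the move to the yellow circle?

turn left 119°, forward 9.7 m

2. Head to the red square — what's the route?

turn left 115°, forward 11.4 m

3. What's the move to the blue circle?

turn left 85°, forward 4.5 m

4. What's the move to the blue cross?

turn right 147°, forward 2.5 m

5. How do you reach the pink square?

turn left 152°, forward 3.8 m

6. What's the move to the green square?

turn left 106°, forward 5.9 m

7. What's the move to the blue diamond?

turn right 81°, forward 3.3 m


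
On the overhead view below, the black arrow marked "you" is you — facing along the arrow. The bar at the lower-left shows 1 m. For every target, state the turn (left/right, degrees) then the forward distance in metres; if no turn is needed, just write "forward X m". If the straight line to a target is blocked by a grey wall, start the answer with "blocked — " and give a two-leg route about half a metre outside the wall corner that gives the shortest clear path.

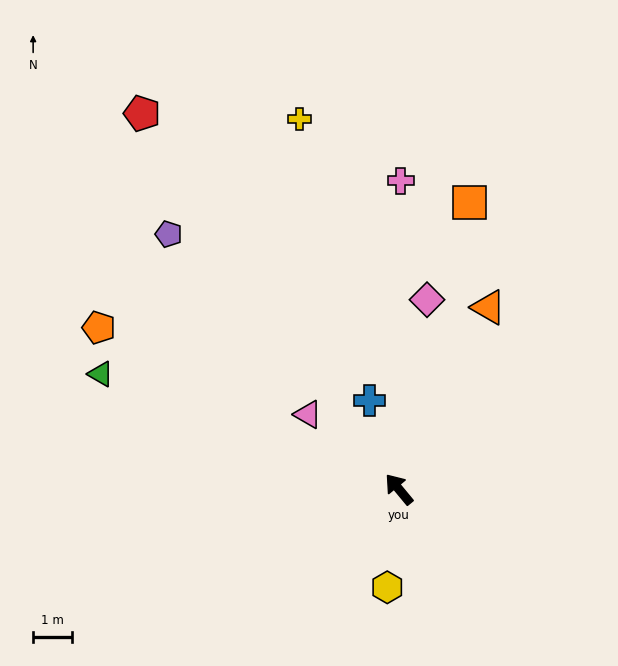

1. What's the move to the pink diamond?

turn right 48°, forward 4.9 m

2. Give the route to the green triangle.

turn left 29°, forward 8.1 m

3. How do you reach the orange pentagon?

turn left 22°, forward 8.7 m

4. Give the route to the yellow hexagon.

turn left 134°, forward 2.5 m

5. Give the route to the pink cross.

turn right 40°, forward 7.8 m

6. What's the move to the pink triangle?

turn left 11°, forward 3.0 m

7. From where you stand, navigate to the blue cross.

turn right 21°, forward 2.4 m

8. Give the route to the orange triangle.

turn right 66°, forward 5.2 m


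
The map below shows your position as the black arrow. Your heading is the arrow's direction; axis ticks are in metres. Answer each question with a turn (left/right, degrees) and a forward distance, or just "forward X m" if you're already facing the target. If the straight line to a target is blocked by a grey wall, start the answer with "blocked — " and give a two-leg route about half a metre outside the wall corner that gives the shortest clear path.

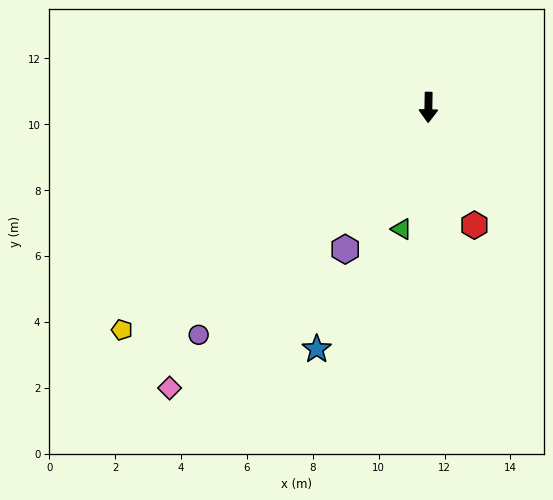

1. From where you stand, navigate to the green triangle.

turn right 11°, forward 3.8 m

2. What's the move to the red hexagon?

turn left 22°, forward 3.8 m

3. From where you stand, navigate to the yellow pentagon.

turn right 53°, forward 11.5 m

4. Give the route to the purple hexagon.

turn right 29°, forward 5.0 m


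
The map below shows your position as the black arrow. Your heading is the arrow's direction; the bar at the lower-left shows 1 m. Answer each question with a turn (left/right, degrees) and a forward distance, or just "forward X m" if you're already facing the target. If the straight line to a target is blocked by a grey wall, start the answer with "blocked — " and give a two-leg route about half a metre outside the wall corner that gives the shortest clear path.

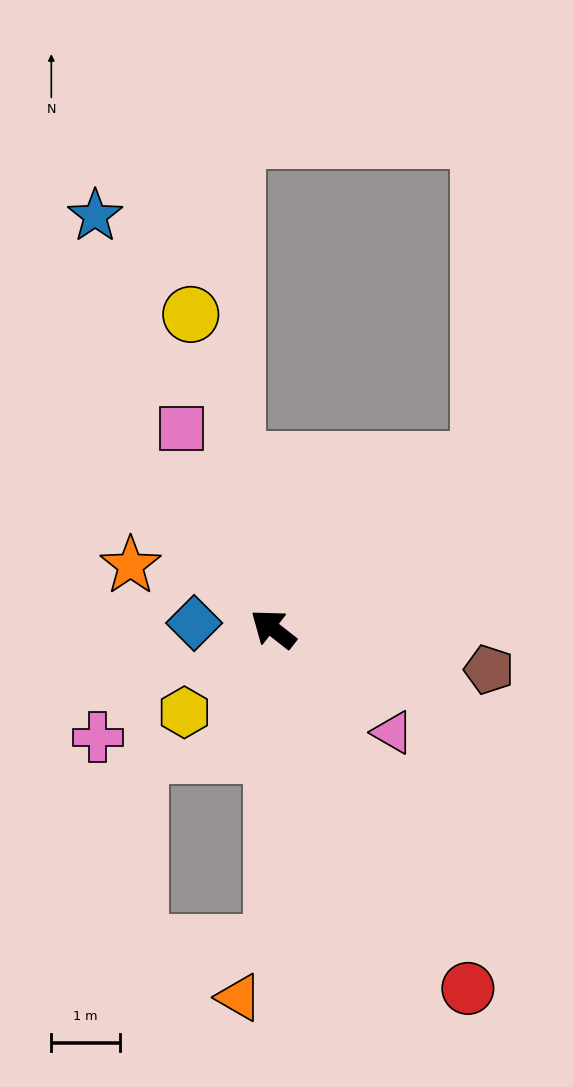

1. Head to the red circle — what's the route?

turn left 156°, forward 6.0 m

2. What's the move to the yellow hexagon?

turn left 81°, forward 1.8 m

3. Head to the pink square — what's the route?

turn right 28°, forward 3.2 m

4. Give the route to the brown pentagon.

turn right 153°, forward 3.2 m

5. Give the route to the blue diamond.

turn left 34°, forward 1.2 m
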